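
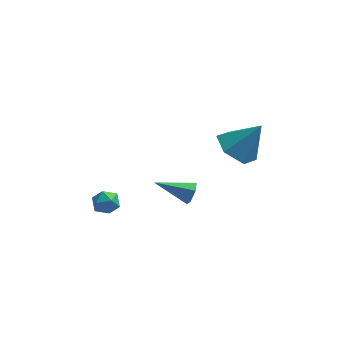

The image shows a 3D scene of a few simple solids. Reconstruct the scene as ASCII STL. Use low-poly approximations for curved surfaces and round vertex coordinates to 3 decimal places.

solid 
facet normal -0.553 0.652 0.519
outer loop
vertex -2.672 -1.756 -3.631
vertex -2.213 -1.769 -3.125
vertex -2.151 -1.314 -3.631
endloop
endfacet
facet normal -0.636 0.750 -0.183
outer loop
vertex -2.672 -1.756 -3.631
vertex -2.151 -1.314 -3.631
vertex -2.342 -1.618 -4.213
endloop
endfacet
facet normal -0.875 0.138 -0.464
outer loop
vertex -2.672 -1.756 -3.631
vertex -2.342 -1.618 -4.213
vertex -2.521 -2.261 -4.066
endloop
endfacet
facet normal -0.940 -0.336 0.064
outer loop
vertex -2.672 -1.756 -3.631
vertex -2.521 -2.261 -4.066
vertex -2.442 -2.354 -3.393
endloop
endfacet
facet normal -0.741 -0.018 0.672
outer loop
vertex -2.672 -1.756 -3.631
vertex -2.442 -2.354 -3.393
vertex -2.213 -1.769 -3.125
endloop
endfacet
facet normal 0.006 0.886 -0.465
outer loop
vertex -2.342 -1.618 -4.213
vertex -2.151 -1.314 -3.631
vertex -1.678 -1.546 -4.067
endloop
endfacet
facet normal 0.140 0.728 0.671
outer loop
vertex -2.151 -1.314 -3.631
vertex -2.213 -1.769 -3.125
vertex -1.599 -1.639 -3.394
endloop
endfacet
facet normal -0.163 -0.357 0.920
outer loop
vertex -2.213 -1.769 -3.125
vertex -2.442 -2.354 -3.393
vertex -1.778 -2.282 -3.247
endloop
endfacet
facet normal -0.486 -0.872 -0.063
outer loop
vertex -2.442 -2.354 -3.393
vertex -2.521 -2.261 -4.066
vertex -1.969 -2.586 -3.829
endloop
endfacet
facet normal -0.381 -0.104 -0.919
outer loop
vertex -2.521 -2.261 -4.066
vertex -2.342 -1.618 -4.213
vertex -1.907 -2.131 -4.335
endloop
endfacet
facet normal 0.940 0.336 -0.064
outer loop
vertex -1.448 -2.144 -3.829
vertex -1.678 -1.546 -4.067
vertex -1.599 -1.639 -3.394
endloop
endfacet
facet normal 0.875 -0.138 0.464
outer loop
vertex -1.448 -2.144 -3.829
vertex -1.599 -1.639 -3.394
vertex -1.778 -2.282 -3.247
endloop
endfacet
facet normal 0.636 -0.750 0.183
outer loop
vertex -1.448 -2.144 -3.829
vertex -1.778 -2.282 -3.247
vertex -1.969 -2.586 -3.829
endloop
endfacet
facet normal 0.553 -0.652 -0.519
outer loop
vertex -1.448 -2.144 -3.829
vertex -1.969 -2.586 -3.829
vertex -1.907 -2.131 -4.335
endloop
endfacet
facet normal 0.741 0.018 -0.672
outer loop
vertex -1.448 -2.144 -3.829
vertex -1.907 -2.131 -4.335
vertex -1.678 -1.546 -4.067
endloop
endfacet
facet normal 0.486 0.872 0.063
outer loop
vertex -1.599 -1.639 -3.394
vertex -1.678 -1.546 -4.067
vertex -2.151 -1.314 -3.631
endloop
endfacet
facet normal 0.381 0.104 0.919
outer loop
vertex -1.778 -2.282 -3.247
vertex -1.599 -1.639 -3.394
vertex -2.213 -1.769 -3.125
endloop
endfacet
facet normal -0.006 -0.886 0.465
outer loop
vertex -1.969 -2.586 -3.829
vertex -1.778 -2.282 -3.247
vertex -2.442 -2.354 -3.393
endloop
endfacet
facet normal -0.140 -0.728 -0.671
outer loop
vertex -1.907 -2.131 -4.335
vertex -1.969 -2.586 -3.829
vertex -2.521 -2.261 -4.066
endloop
endfacet
facet normal 0.163 0.357 -0.920
outer loop
vertex -1.678 -1.546 -4.067
vertex -1.907 -2.131 -4.335
vertex -2.342 -1.618 -4.213
endloop
endfacet
facet normal 0.935 -0.052 -0.352
outer loop
vertex 1.79 -2.042 -2.601
vertex 1.624 -1.765 -3.083
vertex 1.813 -1.463 -2.625
endloop
endfacet
facet normal 0.078 0.038 0.996
outer loop
vertex 1.79 -2.042 -2.601
vertex 1.813 -1.463 -2.625
vertex 0.016 -1.675 -2.477
endloop
endfacet
facet normal 0.935 -0.052 -0.352
outer loop
vertex 1.813 -1.463 -2.625
vertex 1.624 -1.765 -3.083
vertex 1.647 -1.186 -3.107
endloop
endfacet
facet normal -0.059 0.857 0.513
outer loop
vertex 1.813 -1.463 -2.625
vertex 1.647 -1.186 -3.107
vertex 0.016 -1.675 -2.477
endloop
endfacet
facet normal 0.935 -0.052 -0.352
outer loop
vertex 1.647 -1.186 -3.107
vertex 1.624 -1.765 -3.083
vertex 1.458 -1.489 -3.565
endloop
endfacet
facet normal -0.399 0.832 -0.386
outer loop
vertex 1.647 -1.186 -3.107
vertex 1.458 -1.489 -3.565
vertex 0.016 -1.675 -2.477
endloop
endfacet
facet normal 0.934 -0.054 -0.353
outer loop
vertex 1.458 -1.489 -3.565
vertex 1.624 -1.765 -3.083
vertex 1.434 -2.068 -3.54
endloop
endfacet
facet normal -0.601 -0.010 -0.799
outer loop
vertex 1.458 -1.489 -3.565
vertex 1.434 -2.068 -3.54
vertex 0.016 -1.675 -2.477
endloop
endfacet
facet normal 0.934 -0.054 -0.353
outer loop
vertex 1.434 -2.068 -3.54
vertex 1.624 -1.765 -3.083
vertex 1.6 -2.344 -3.058
endloop
endfacet
facet normal -0.465 -0.828 -0.314
outer loop
vertex 1.434 -2.068 -3.54
vertex 1.6 -2.344 -3.058
vertex 0.016 -1.675 -2.477
endloop
endfacet
facet normal 0.934 -0.054 -0.353
outer loop
vertex 1.6 -2.344 -3.058
vertex 1.624 -1.765 -3.083
vertex 1.79 -2.042 -2.601
endloop
endfacet
facet normal -0.125 -0.803 0.583
outer loop
vertex 1.6 -2.344 -3.058
vertex 1.79 -2.042 -2.601
vertex 0.016 -1.675 -2.477
endloop
endfacet
facet normal -0.581 -0.097 -0.808
outer loop
vertex 3.989 0.074 -1.228
vertex 3.473 -0.737 -0.759
vertex 3.124 0.266 -0.629
endloop
endfacet
facet normal 0.348 0.913 0.210
outer loop
vertex 3.989 0.074 -1.228
vertex 3.124 0.266 -0.629
vertex 4.507 -0.563 0.679
endloop
endfacet
facet normal -0.581 -0.097 -0.808
outer loop
vertex 3.124 0.266 -0.629
vertex 3.473 -0.737 -0.759
vertex 2.607 -0.545 -0.16
endloop
endfacet
facet normal -0.313 0.617 0.722
outer loop
vertex 3.124 0.266 -0.629
vertex 2.607 -0.545 -0.16
vertex 4.507 -0.563 0.679
endloop
endfacet
facet normal -0.581 -0.098 -0.808
outer loop
vertex 2.607 -0.545 -0.16
vertex 3.473 -0.737 -0.759
vertex 2.957 -1.548 -0.29
endloop
endfacet
facet normal -0.393 -0.252 0.884
outer loop
vertex 2.607 -0.545 -0.16
vertex 2.957 -1.548 -0.29
vertex 4.507 -0.563 0.679
endloop
endfacet
facet normal -0.581 -0.097 -0.808
outer loop
vertex 2.957 -1.548 -0.29
vertex 3.473 -0.737 -0.759
vertex 3.822 -1.74 -0.889
endloop
endfacet
facet normal 0.188 -0.823 0.536
outer loop
vertex 2.957 -1.548 -0.29
vertex 3.822 -1.74 -0.889
vertex 4.507 -0.563 0.679
endloop
endfacet
facet normal -0.581 -0.097 -0.808
outer loop
vertex 3.822 -1.74 -0.889
vertex 3.473 -0.737 -0.759
vertex 4.339 -0.929 -1.358
endloop
endfacet
facet normal 0.849 -0.527 0.025
outer loop
vertex 3.822 -1.74 -0.889
vertex 4.339 -0.929 -1.358
vertex 4.507 -0.563 0.679
endloop
endfacet
facet normal -0.581 -0.098 -0.808
outer loop
vertex 4.339 -0.929 -1.358
vertex 3.473 -0.737 -0.759
vertex 3.989 0.074 -1.228
endloop
endfacet
facet normal 0.929 0.342 -0.138
outer loop
vertex 4.339 -0.929 -1.358
vertex 3.989 0.074 -1.228
vertex 4.507 -0.563 0.679
endloop
endfacet

endsolid


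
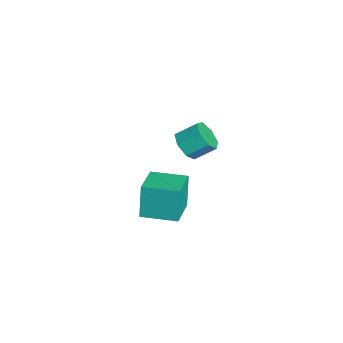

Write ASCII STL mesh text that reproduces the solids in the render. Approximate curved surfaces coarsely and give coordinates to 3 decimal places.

solid 
facet normal -0.908 0.344 -0.239
outer loop
vertex -2.899 -0.493 -0.638
vertex -2.291 1.127 -0.617
vertex -2.501 -0.621 -2.337
endloop
endfacet
facet normal -0.352 -0.936 -0.012
outer loop
vertex -0.849 -1.247 -1.903
vertex -2.899 -0.493 -0.638
vertex -2.501 -0.621 -2.337
endloop
endfacet
facet normal -0.908 0.344 -0.239
outer loop
vertex -2.501 -0.621 -2.337
vertex -2.291 1.127 -0.617
vertex -1.893 0.999 -2.317
endloop
endfacet
facet normal 0.227 -0.073 -0.971
outer loop
vertex -1.893 0.999 -2.317
vertex -0.849 -1.247 -1.903
vertex -2.501 -0.621 -2.337
endloop
endfacet
facet normal -0.228 0.073 0.971
outer loop
vertex -2.899 -0.493 -0.638
vertex -0.639 0.501 -0.183
vertex -2.291 1.127 -0.617
endloop
endfacet
facet normal -0.352 -0.936 -0.012
outer loop
vertex -1.247 -1.119 -0.203
vertex -2.899 -0.493 -0.638
vertex -0.849 -1.247 -1.903
endloop
endfacet
facet normal -0.228 0.074 0.971
outer loop
vertex -1.247 -1.119 -0.203
vertex -0.639 0.501 -0.183
vertex -2.899 -0.493 -0.638
endloop
endfacet
facet normal 0.352 0.936 0.012
outer loop
vertex -2.291 1.127 -0.617
vertex -0.639 0.501 -0.183
vertex -1.893 0.999 -2.317
endloop
endfacet
facet normal 0.228 -0.073 -0.971
outer loop
vertex -0.241 0.373 -1.882
vertex -0.849 -1.247 -1.903
vertex -1.893 0.999 -2.317
endloop
endfacet
facet normal 0.352 0.936 0.012
outer loop
vertex -1.893 0.999 -2.317
vertex -0.639 0.501 -0.183
vertex -0.241 0.373 -1.882
endloop
endfacet
facet normal 0.908 -0.344 0.239
outer loop
vertex -0.241 0.373 -1.882
vertex -1.247 -1.119 -0.203
vertex -0.849 -1.247 -1.903
endloop
endfacet
facet normal 0.908 -0.344 0.239
outer loop
vertex -0.639 0.501 -0.183
vertex -1.247 -1.119 -0.203
vertex -0.241 0.373 -1.882
endloop
endfacet
facet normal -0.081 -0.808 -0.583
outer loop
vertex 0.672 0.921 3.099
vertex 0.153 0.615 3.595
vertex 0.024 1.074 2.977
endloop
endfacet
facet normal 0.278 0.544 -0.792
outer loop
vertex 0.672 0.921 3.099
vertex 0.024 1.074 2.977
vertex 0.765 1.851 3.77
endloop
endfacet
facet normal 0.277 0.544 -0.792
outer loop
vertex 0.765 1.851 3.77
vertex 0.024 1.074 2.977
vertex 0.117 2.003 3.648
endloop
endfacet
facet normal 0.080 0.808 0.583
outer loop
vertex 0.765 1.851 3.77
vertex 0.117 2.003 3.648
vertex 0.247 1.545 4.265
endloop
endfacet
facet normal -0.081 -0.808 -0.583
outer loop
vertex 0.024 1.074 2.977
vertex 0.153 0.615 3.595
vertex -0.527 0.881 3.321
endloop
endfacet
facet normal -0.576 0.516 -0.634
outer loop
vertex 0.024 1.074 2.977
vertex -0.527 0.881 3.321
vertex 0.117 2.003 3.648
endloop
endfacet
facet normal -0.576 0.515 -0.635
outer loop
vertex 0.117 2.003 3.648
vertex -0.527 0.881 3.321
vertex -0.433 1.811 3.991
endloop
endfacet
facet normal 0.081 0.808 0.583
outer loop
vertex 0.117 2.003 3.648
vertex -0.433 1.811 3.991
vertex 0.247 1.545 4.265
endloop
endfacet
facet normal -0.081 -0.808 -0.584
outer loop
vertex -0.527 0.881 3.321
vertex 0.153 0.615 3.595
vertex -0.565 0.488 3.87
endloop
endfacet
facet normal -0.995 0.099 0.002
outer loop
vertex -0.527 0.881 3.321
vertex -0.565 0.488 3.87
vertex -0.433 1.811 3.991
endloop
endfacet
facet normal -0.995 0.099 0.000
outer loop
vertex -0.433 1.811 3.991
vertex -0.565 0.488 3.87
vertex -0.472 1.418 4.541
endloop
endfacet
facet normal 0.081 0.808 0.583
outer loop
vertex -0.433 1.811 3.991
vertex -0.472 1.418 4.541
vertex 0.247 1.545 4.265
endloop
endfacet
facet normal -0.081 -0.808 -0.584
outer loop
vertex -0.565 0.488 3.87
vertex 0.153 0.615 3.595
vertex -0.063 0.191 4.212
endloop
endfacet
facet normal -0.665 -0.392 0.636
outer loop
vertex -0.565 0.488 3.87
vertex -0.063 0.191 4.212
vertex -0.472 1.418 4.541
endloop
endfacet
facet normal -0.665 -0.392 0.636
outer loop
vertex -0.472 1.418 4.541
vertex -0.063 0.191 4.212
vertex 0.031 1.12 4.883
endloop
endfacet
facet normal 0.081 0.808 0.584
outer loop
vertex -0.472 1.418 4.541
vertex 0.031 1.12 4.883
vertex 0.247 1.545 4.265
endloop
endfacet
facet normal -0.081 -0.808 -0.584
outer loop
vertex -0.063 0.191 4.212
vertex 0.153 0.615 3.595
vertex 0.603 0.213 4.089
endloop
endfacet
facet normal 0.166 -0.588 0.791
outer loop
vertex -0.063 0.191 4.212
vertex 0.603 0.213 4.089
vertex 0.031 1.12 4.883
endloop
endfacet
facet normal 0.167 -0.588 0.792
outer loop
vertex 0.031 1.12 4.883
vertex 0.603 0.213 4.089
vertex 0.696 1.143 4.76
endloop
endfacet
facet normal 0.080 0.808 0.584
outer loop
vertex 0.031 1.12 4.883
vertex 0.696 1.143 4.76
vertex 0.247 1.545 4.265
endloop
endfacet
facet normal -0.081 -0.808 -0.584
outer loop
vertex 0.603 0.213 4.089
vertex 0.153 0.615 3.595
vertex 0.93 0.538 3.594
endloop
endfacet
facet normal 0.872 -0.341 0.352
outer loop
vertex 0.603 0.213 4.089
vertex 0.93 0.538 3.594
vertex 0.696 1.143 4.76
endloop
endfacet
facet normal 0.872 -0.341 0.352
outer loop
vertex 0.696 1.143 4.76
vertex 0.93 0.538 3.594
vertex 1.023 1.467 4.264
endloop
endfacet
facet normal 0.082 0.809 0.582
outer loop
vertex 0.696 1.143 4.76
vertex 1.023 1.467 4.264
vertex 0.247 1.545 4.265
endloop
endfacet
facet normal -0.081 -0.808 -0.583
outer loop
vertex 0.93 0.538 3.594
vertex 0.153 0.615 3.595
vertex 0.672 0.921 3.099
endloop
endfacet
facet normal 0.921 0.163 -0.354
outer loop
vertex 0.93 0.538 3.594
vertex 0.672 0.921 3.099
vertex 1.023 1.467 4.264
endloop
endfacet
facet normal 0.921 0.163 -0.354
outer loop
vertex 1.023 1.467 4.264
vertex 0.672 0.921 3.099
vertex 0.765 1.851 3.77
endloop
endfacet
facet normal 0.082 0.807 0.585
outer loop
vertex 1.023 1.467 4.264
vertex 0.765 1.851 3.77
vertex 0.247 1.545 4.265
endloop
endfacet

endsolid


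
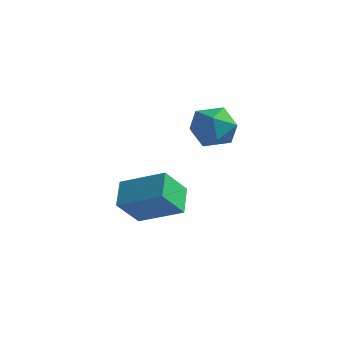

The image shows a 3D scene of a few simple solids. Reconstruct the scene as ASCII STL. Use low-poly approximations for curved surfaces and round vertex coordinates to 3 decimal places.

solid 
facet normal -0.940 0.103 0.324
outer loop
vertex 2.442 -0.178 3.248
vertex 2.15 -1.07 2.686
vertex 2.496 -1.164 3.719
endloop
endfacet
facet normal -0.476 0.358 0.803
outer loop
vertex 2.442 -0.178 3.248
vertex 2.496 -1.164 3.719
vertex 3.301 -0.439 3.873
endloop
endfacet
facet normal -0.090 0.869 0.487
outer loop
vertex 2.442 -0.178 3.248
vertex 3.301 -0.439 3.873
vertex 3.452 0.102 2.935
endloop
endfacet
facet normal -0.316 0.930 -0.188
outer loop
vertex 2.442 -0.178 3.248
vertex 3.452 0.102 2.935
vertex 2.741 -0.288 2.202
endloop
endfacet
facet normal -0.841 0.457 -0.289
outer loop
vertex 2.442 -0.178 3.248
vertex 2.741 -0.288 2.202
vertex 2.15 -1.07 2.686
endloop
endfacet
facet normal -0.034 -0.171 0.985
outer loop
vertex 3.301 -0.439 3.873
vertex 2.496 -1.164 3.719
vertex 3.539 -1.492 3.698
endloop
endfacet
facet normal -0.785 -0.583 0.210
outer loop
vertex 2.496 -1.164 3.719
vertex 2.15 -1.07 2.686
vertex 2.828 -1.882 2.965
endloop
endfacet
facet normal -0.625 -0.011 -0.781
outer loop
vertex 2.15 -1.07 2.686
vertex 2.741 -0.288 2.202
vertex 2.979 -1.341 2.027
endloop
endfacet
facet normal 0.224 0.753 -0.618
outer loop
vertex 2.741 -0.288 2.202
vertex 3.452 0.102 2.935
vertex 3.784 -0.616 2.181
endloop
endfacet
facet normal 0.590 0.655 0.473
outer loop
vertex 3.452 0.102 2.935
vertex 3.301 -0.439 3.873
vertex 4.13 -0.71 3.214
endloop
endfacet
facet normal 0.316 -0.930 0.188
outer loop
vertex 3.838 -1.602 2.652
vertex 3.539 -1.492 3.698
vertex 2.828 -1.882 2.965
endloop
endfacet
facet normal 0.090 -0.869 -0.487
outer loop
vertex 3.838 -1.602 2.652
vertex 2.828 -1.882 2.965
vertex 2.979 -1.341 2.027
endloop
endfacet
facet normal 0.476 -0.358 -0.803
outer loop
vertex 3.838 -1.602 2.652
vertex 2.979 -1.341 2.027
vertex 3.784 -0.616 2.181
endloop
endfacet
facet normal 0.940 -0.103 -0.324
outer loop
vertex 3.838 -1.602 2.652
vertex 3.784 -0.616 2.181
vertex 4.13 -0.71 3.214
endloop
endfacet
facet normal 0.841 -0.457 0.289
outer loop
vertex 3.838 -1.602 2.652
vertex 4.13 -0.71 3.214
vertex 3.539 -1.492 3.698
endloop
endfacet
facet normal -0.224 -0.753 0.618
outer loop
vertex 2.828 -1.882 2.965
vertex 3.539 -1.492 3.698
vertex 2.496 -1.164 3.719
endloop
endfacet
facet normal -0.590 -0.655 -0.473
outer loop
vertex 2.979 -1.341 2.027
vertex 2.828 -1.882 2.965
vertex 2.15 -1.07 2.686
endloop
endfacet
facet normal 0.034 0.171 -0.985
outer loop
vertex 3.784 -0.616 2.181
vertex 2.979 -1.341 2.027
vertex 2.741 -0.288 2.202
endloop
endfacet
facet normal 0.785 0.583 -0.210
outer loop
vertex 4.13 -0.71 3.214
vertex 3.784 -0.616 2.181
vertex 3.452 0.102 2.935
endloop
endfacet
facet normal 0.625 0.011 0.781
outer loop
vertex 3.539 -1.492 3.698
vertex 4.13 -0.71 3.214
vertex 3.301 -0.439 3.873
endloop
endfacet
facet normal -0.888 -0.241 -0.392
outer loop
vertex -0.02 -2.932 -1.406
vertex -0.626 -1.942 -0.641
vertex 0.222 -1.844 -2.622
endloop
endfacet
facet normal 0.436 -0.712 -0.550
outer loop
vertex 2.086 -1.338 -1.799
vertex -0.02 -2.932 -1.406
vertex 0.222 -1.844 -2.622
endloop
endfacet
facet normal -0.888 -0.241 -0.392
outer loop
vertex 0.222 -1.844 -2.622
vertex -0.626 -1.942 -0.641
vertex -0.384 -0.854 -1.858
endloop
endfacet
facet normal 0.147 0.659 -0.738
outer loop
vertex -0.384 -0.854 -1.858
vertex 2.086 -1.338 -1.799
vertex 0.222 -1.844 -2.622
endloop
endfacet
facet normal -0.147 -0.659 0.737
outer loop
vertex -0.02 -2.932 -1.406
vertex 1.238 -1.436 0.182
vertex -0.626 -1.942 -0.641
endloop
endfacet
facet normal 0.436 -0.712 -0.550
outer loop
vertex 1.844 -2.426 -0.582
vertex -0.02 -2.932 -1.406
vertex 2.086 -1.338 -1.799
endloop
endfacet
facet normal -0.147 -0.659 0.737
outer loop
vertex 1.844 -2.426 -0.582
vertex 1.238 -1.436 0.182
vertex -0.02 -2.932 -1.406
endloop
endfacet
facet normal -0.436 0.712 0.550
outer loop
vertex -0.626 -1.942 -0.641
vertex 1.238 -1.436 0.182
vertex -0.384 -0.854 -1.858
endloop
endfacet
facet normal 0.147 0.660 -0.737
outer loop
vertex 1.48 -0.348 -1.034
vertex 2.086 -1.338 -1.799
vertex -0.384 -0.854 -1.858
endloop
endfacet
facet normal -0.436 0.712 0.550
outer loop
vertex -0.384 -0.854 -1.858
vertex 1.238 -1.436 0.182
vertex 1.48 -0.348 -1.034
endloop
endfacet
facet normal 0.888 0.241 0.392
outer loop
vertex 1.48 -0.348 -1.034
vertex 1.844 -2.426 -0.582
vertex 2.086 -1.338 -1.799
endloop
endfacet
facet normal 0.888 0.241 0.392
outer loop
vertex 1.238 -1.436 0.182
vertex 1.844 -2.426 -0.582
vertex 1.48 -0.348 -1.034
endloop
endfacet

endsolid


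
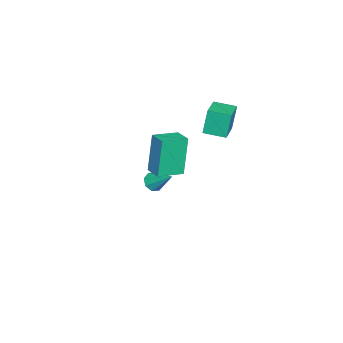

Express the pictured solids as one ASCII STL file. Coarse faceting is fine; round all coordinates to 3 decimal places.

solid 
facet normal -0.659 -0.736 -0.153
outer loop
vertex 1.416 -0.953 3.141
vertex 0.548 -0.128 2.909
vertex 1.884 -0.985 1.279
endloop
endfacet
facet normal 0.711 -0.677 0.190
outer loop
vertex 2.452 -0.352 1.411
vertex 1.416 -0.953 3.141
vertex 1.884 -0.985 1.279
endloop
endfacet
facet normal -0.660 -0.736 -0.154
outer loop
vertex 1.884 -0.985 1.279
vertex 0.548 -0.128 2.909
vertex 1.017 -0.159 1.047
endloop
endfacet
facet normal 0.244 -0.017 -0.970
outer loop
vertex 1.017 -0.159 1.047
vertex 2.452 -0.352 1.411
vertex 1.884 -0.985 1.279
endloop
endfacet
facet normal -0.244 0.016 0.970
outer loop
vertex 1.416 -0.953 3.141
vertex 1.116 0.505 3.041
vertex 0.548 -0.128 2.909
endloop
endfacet
facet normal 0.711 -0.677 0.190
outer loop
vertex 1.983 -0.321 3.273
vertex 1.416 -0.953 3.141
vertex 2.452 -0.352 1.411
endloop
endfacet
facet normal -0.244 0.016 0.970
outer loop
vertex 1.983 -0.321 3.273
vertex 1.116 0.505 3.041
vertex 1.416 -0.953 3.141
endloop
endfacet
facet normal -0.711 0.677 -0.190
outer loop
vertex 0.548 -0.128 2.909
vertex 1.116 0.505 3.041
vertex 1.017 -0.159 1.047
endloop
endfacet
facet normal 0.244 -0.016 -0.970
outer loop
vertex 1.584 0.473 1.179
vertex 2.452 -0.352 1.411
vertex 1.017 -0.159 1.047
endloop
endfacet
facet normal -0.711 0.677 -0.190
outer loop
vertex 1.017 -0.159 1.047
vertex 1.116 0.505 3.041
vertex 1.584 0.473 1.179
endloop
endfacet
facet normal 0.659 0.736 0.154
outer loop
vertex 1.584 0.473 1.179
vertex 1.983 -0.321 3.273
vertex 2.452 -0.352 1.411
endloop
endfacet
facet normal 0.660 0.736 0.153
outer loop
vertex 1.116 0.505 3.041
vertex 1.983 -0.321 3.273
vertex 1.584 0.473 1.179
endloop
endfacet
facet normal -0.302 -0.712 -0.634
outer loop
vertex -2.629 -2.82 -2.916
vertex -2.874 -2.446 -3.219
vertex -2.381 -2.665 -3.208
endloop
endfacet
facet normal 0.799 -0.323 0.507
outer loop
vertex -2.629 -2.82 -2.916
vertex -2.381 -2.665 -3.208
vertex -2.446 -1.434 -2.321
endloop
endfacet
facet normal -0.303 -0.714 -0.632
outer loop
vertex -2.381 -2.665 -3.208
vertex -2.874 -2.446 -3.219
vertex -2.422 -2.383 -3.507
endloop
endfacet
facet normal 0.995 0.090 -0.052
outer loop
vertex -2.381 -2.665 -3.208
vertex -2.422 -2.383 -3.507
vertex -2.446 -1.434 -2.321
endloop
endfacet
facet normal -0.303 -0.714 -0.632
outer loop
vertex -2.422 -2.383 -3.507
vertex -2.874 -2.446 -3.219
vertex -2.728 -2.138 -3.637
endloop
endfacet
facet normal 0.666 0.589 -0.458
outer loop
vertex -2.422 -2.383 -3.507
vertex -2.728 -2.138 -3.637
vertex -2.446 -1.434 -2.321
endloop
endfacet
facet normal -0.302 -0.714 -0.632
outer loop
vertex -2.728 -2.138 -3.637
vertex -2.874 -2.446 -3.219
vertex -3.12 -2.073 -3.523
endloop
endfacet
facet normal 0.008 0.881 -0.473
outer loop
vertex -2.728 -2.138 -3.637
vertex -3.12 -2.073 -3.523
vertex -2.446 -1.434 -2.321
endloop
endfacet
facet normal -0.301 -0.714 -0.632
outer loop
vertex -3.12 -2.073 -3.523
vertex -2.874 -2.446 -3.219
vertex -3.368 -2.228 -3.23
endloop
endfacet
facet normal -0.600 0.796 -0.087
outer loop
vertex -3.12 -2.073 -3.523
vertex -3.368 -2.228 -3.23
vertex -2.446 -1.434 -2.321
endloop
endfacet
facet normal -0.301 -0.714 -0.632
outer loop
vertex -3.368 -2.228 -3.23
vertex -2.874 -2.446 -3.219
vertex -3.327 -2.51 -2.931
endloop
endfacet
facet normal -0.794 0.384 0.471
outer loop
vertex -3.368 -2.228 -3.23
vertex -3.327 -2.51 -2.931
vertex -2.446 -1.434 -2.321
endloop
endfacet
facet normal -0.302 -0.713 -0.633
outer loop
vertex -3.327 -2.51 -2.931
vertex -2.874 -2.446 -3.219
vertex -3.021 -2.755 -2.801
endloop
endfacet
facet normal -0.466 -0.116 0.877
outer loop
vertex -3.327 -2.51 -2.931
vertex -3.021 -2.755 -2.801
vertex -2.446 -1.434 -2.321
endloop
endfacet
facet normal -0.304 -0.712 -0.633
outer loop
vertex -3.021 -2.755 -2.801
vertex -2.874 -2.446 -3.219
vertex -2.629 -2.82 -2.916
endloop
endfacet
facet normal 0.194 -0.408 0.892
outer loop
vertex -3.021 -2.755 -2.801
vertex -2.629 -2.82 -2.916
vertex -2.446 -1.434 -2.321
endloop
endfacet
facet normal -0.976 -0.106 -0.191
outer loop
vertex -2.107 0.551 3.263
vertex -2.193 1.57 3.139
vertex -1.847 0.42 2.006
endloop
endfacet
facet normal 0.084 -0.989 0.120
outer loop
vertex -0.647 0.55 2.241
vertex -2.107 0.551 3.263
vertex -1.847 0.42 2.006
endloop
endfacet
facet normal -0.976 -0.106 -0.191
outer loop
vertex -1.847 0.42 2.006
vertex -2.193 1.57 3.139
vertex -1.933 1.439 1.882
endloop
endfacet
facet normal 0.202 -0.102 -0.974
outer loop
vertex -1.933 1.439 1.882
vertex -0.647 0.55 2.241
vertex -1.847 0.42 2.006
endloop
endfacet
facet normal -0.202 0.102 0.974
outer loop
vertex -2.107 0.551 3.263
vertex -0.993 1.7 3.374
vertex -2.193 1.57 3.139
endloop
endfacet
facet normal 0.084 -0.989 0.120
outer loop
vertex -0.907 0.681 3.498
vertex -2.107 0.551 3.263
vertex -0.647 0.55 2.241
endloop
endfacet
facet normal -0.202 0.102 0.974
outer loop
vertex -0.907 0.681 3.498
vertex -0.993 1.7 3.374
vertex -2.107 0.551 3.263
endloop
endfacet
facet normal -0.084 0.989 -0.120
outer loop
vertex -2.193 1.57 3.139
vertex -0.993 1.7 3.374
vertex -1.933 1.439 1.882
endloop
endfacet
facet normal 0.202 -0.102 -0.974
outer loop
vertex -0.733 1.569 2.117
vertex -0.647 0.55 2.241
vertex -1.933 1.439 1.882
endloop
endfacet
facet normal -0.084 0.989 -0.120
outer loop
vertex -1.933 1.439 1.882
vertex -0.993 1.7 3.374
vertex -0.733 1.569 2.117
endloop
endfacet
facet normal 0.976 0.106 0.191
outer loop
vertex -0.733 1.569 2.117
vertex -0.907 0.681 3.498
vertex -0.647 0.55 2.241
endloop
endfacet
facet normal 0.976 0.106 0.191
outer loop
vertex -0.993 1.7 3.374
vertex -0.907 0.681 3.498
vertex -0.733 1.569 2.117
endloop
endfacet

endsolid


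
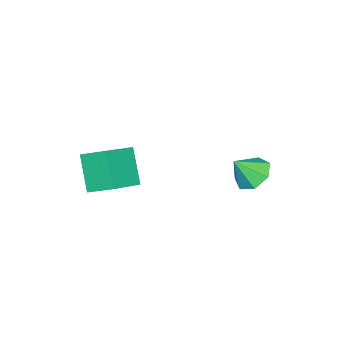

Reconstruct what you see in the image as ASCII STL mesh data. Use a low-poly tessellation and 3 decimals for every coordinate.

solid 
facet normal -0.525 -0.393 0.755
outer loop
vertex 1.459 0.025 -1.824
vertex 0.055 0.39 -2.611
vertex 1.481 -0.966 -2.324
endloop
endfacet
facet normal 0.851 -0.222 0.476
outer loop
vertex 2.305 -0.35 -3.509
vertex 1.459 0.025 -1.824
vertex 1.481 -0.966 -2.324
endloop
endfacet
facet normal -0.525 -0.392 0.756
outer loop
vertex 1.481 -0.966 -2.324
vertex 0.055 0.39 -2.611
vertex 0.077 -0.601 -3.11
endloop
endfacet
facet normal 0.020 -0.893 -0.450
outer loop
vertex 0.077 -0.601 -3.11
vertex 2.305 -0.35 -3.509
vertex 1.481 -0.966 -2.324
endloop
endfacet
facet normal -0.020 0.893 0.450
outer loop
vertex 1.459 0.025 -1.824
vertex 0.879 1.006 -3.796
vertex 0.055 0.39 -2.611
endloop
endfacet
facet normal 0.851 -0.221 0.476
outer loop
vertex 2.283 0.641 -3.01
vertex 1.459 0.025 -1.824
vertex 2.305 -0.35 -3.509
endloop
endfacet
facet normal -0.020 0.893 0.450
outer loop
vertex 2.283 0.641 -3.01
vertex 0.879 1.006 -3.796
vertex 1.459 0.025 -1.824
endloop
endfacet
facet normal -0.851 0.221 -0.477
outer loop
vertex 0.055 0.39 -2.611
vertex 0.879 1.006 -3.796
vertex 0.077 -0.601 -3.11
endloop
endfacet
facet normal 0.020 -0.893 -0.450
outer loop
vertex 0.901 0.015 -4.296
vertex 2.305 -0.35 -3.509
vertex 0.077 -0.601 -3.11
endloop
endfacet
facet normal -0.851 0.221 -0.476
outer loop
vertex 0.077 -0.601 -3.11
vertex 0.879 1.006 -3.796
vertex 0.901 0.015 -4.296
endloop
endfacet
facet normal 0.525 0.392 -0.755
outer loop
vertex 0.901 0.015 -4.296
vertex 2.283 0.641 -3.01
vertex 2.305 -0.35 -3.509
endloop
endfacet
facet normal 0.525 0.393 -0.755
outer loop
vertex 0.879 1.006 -3.796
vertex 2.283 0.641 -3.01
vertex 0.901 0.015 -4.296
endloop
endfacet
facet normal -0.394 0.496 -0.774
outer loop
vertex -1.214 3.908 -4.817
vertex -1.795 4.173 -4.351
vertex -1.092 4.503 -4.498
endloop
endfacet
facet normal 0.974 -0.224 0.045
outer loop
vertex -1.214 3.908 -4.817
vertex -1.092 4.503 -4.498
vertex -1.345 3.607 -3.469
endloop
endfacet
facet normal -0.395 0.496 -0.773
outer loop
vertex -1.092 4.503 -4.498
vertex -1.795 4.173 -4.351
vertex -1.5 4.849 -4.068
endloop
endfacet
facet normal 0.803 0.337 0.491
outer loop
vertex -1.092 4.503 -4.498
vertex -1.5 4.849 -4.068
vertex -1.345 3.607 -3.469
endloop
endfacet
facet normal -0.395 0.496 -0.773
outer loop
vertex -1.5 4.849 -4.068
vertex -1.795 4.173 -4.351
vertex -2.129 4.685 -3.852
endloop
endfacet
facet normal 0.185 0.446 0.876
outer loop
vertex -1.5 4.849 -4.068
vertex -2.129 4.685 -3.852
vertex -1.345 3.607 -3.469
endloop
endfacet
facet normal -0.395 0.496 -0.773
outer loop
vertex -2.129 4.685 -3.852
vertex -1.795 4.173 -4.351
vertex -2.507 4.136 -4.011
endloop
endfacet
facet normal -0.414 0.022 0.910
outer loop
vertex -2.129 4.685 -3.852
vertex -2.507 4.136 -4.011
vertex -1.345 3.607 -3.469
endloop
endfacet
facet normal -0.395 0.496 -0.773
outer loop
vertex -2.507 4.136 -4.011
vertex -1.795 4.173 -4.351
vertex -2.348 3.614 -4.427
endloop
endfacet
facet normal -0.545 -0.618 0.567
outer loop
vertex -2.507 4.136 -4.011
vertex -2.348 3.614 -4.427
vertex -1.345 3.607 -3.469
endloop
endfacet
facet normal -0.395 0.496 -0.774
outer loop
vertex -2.348 3.614 -4.427
vertex -1.795 4.173 -4.351
vertex -1.773 3.513 -4.785
endloop
endfacet
facet normal -0.108 -0.989 0.106
outer loop
vertex -2.348 3.614 -4.427
vertex -1.773 3.513 -4.785
vertex -1.345 3.607 -3.469
endloop
endfacet
facet normal -0.395 0.496 -0.774
outer loop
vertex -1.773 3.513 -4.785
vertex -1.795 4.173 -4.351
vertex -1.214 3.908 -4.817
endloop
endfacet
facet normal 0.568 -0.814 -0.126
outer loop
vertex -1.773 3.513 -4.785
vertex -1.214 3.908 -4.817
vertex -1.345 3.607 -3.469
endloop
endfacet

endsolid


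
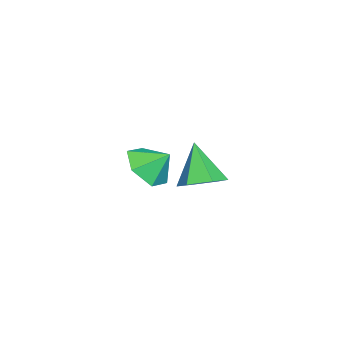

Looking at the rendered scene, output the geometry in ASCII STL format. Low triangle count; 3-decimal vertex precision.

solid 
facet normal -0.009 -0.739 -0.674
outer loop
vertex -1.798 -4.129 -1.609
vertex -2.705 -3.839 -1.914
vertex -1.887 -3.457 -2.344
endloop
endfacet
facet normal 0.783 0.503 0.365
outer loop
vertex -1.798 -4.129 -1.609
vertex -1.887 -3.457 -2.344
vertex -2.695 -3.041 -1.186
endloop
endfacet
facet normal -0.010 -0.738 -0.675
outer loop
vertex -1.887 -3.457 -2.344
vertex -2.705 -3.839 -1.914
vertex -2.794 -3.166 -2.649
endloop
endfacet
facet normal 0.335 0.937 -0.103
outer loop
vertex -1.887 -3.457 -2.344
vertex -2.794 -3.166 -2.649
vertex -2.695 -3.041 -1.186
endloop
endfacet
facet normal -0.010 -0.738 -0.675
outer loop
vertex -2.794 -3.166 -2.649
vertex -2.705 -3.839 -1.914
vertex -3.612 -3.548 -2.219
endloop
endfacet
facet normal -0.443 0.895 -0.047
outer loop
vertex -2.794 -3.166 -2.649
vertex -3.612 -3.548 -2.219
vertex -2.695 -3.041 -1.186
endloop
endfacet
facet normal -0.010 -0.738 -0.675
outer loop
vertex -3.612 -3.548 -2.219
vertex -2.705 -3.839 -1.914
vertex -3.523 -4.221 -1.484
endloop
endfacet
facet normal -0.771 0.420 0.478
outer loop
vertex -3.612 -3.548 -2.219
vertex -3.523 -4.221 -1.484
vertex -2.695 -3.041 -1.186
endloop
endfacet
facet normal -0.009 -0.739 -0.674
outer loop
vertex -3.523 -4.221 -1.484
vertex -2.705 -3.839 -1.914
vertex -2.616 -4.511 -1.179
endloop
endfacet
facet normal -0.322 -0.013 0.947
outer loop
vertex -3.523 -4.221 -1.484
vertex -2.616 -4.511 -1.179
vertex -2.695 -3.041 -1.186
endloop
endfacet
facet normal -0.009 -0.739 -0.674
outer loop
vertex -2.616 -4.511 -1.179
vertex -2.705 -3.839 -1.914
vertex -1.798 -4.129 -1.609
endloop
endfacet
facet normal 0.455 0.029 0.890
outer loop
vertex -2.616 -4.511 -1.179
vertex -1.798 -4.129 -1.609
vertex -2.695 -3.041 -1.186
endloop
endfacet
facet normal 0.458 0.276 -0.845
outer loop
vertex 1.662 -0.577 0.291
vertex 1.131 -1.026 -0.144
vertex 0.964 -0.241 0.022
endloop
endfacet
facet normal 0.050 0.685 0.727
outer loop
vertex 1.662 -0.577 0.291
vertex 0.964 -0.241 0.022
vertex 0.389 -1.474 1.224
endloop
endfacet
facet normal 0.459 0.276 -0.844
outer loop
vertex 0.964 -0.241 0.022
vertex 1.131 -1.026 -0.144
vertex 0.434 -0.69 -0.413
endloop
endfacet
facet normal -0.742 0.612 0.273
outer loop
vertex 0.964 -0.241 0.022
vertex 0.434 -0.69 -0.413
vertex 0.389 -1.474 1.224
endloop
endfacet
facet normal 0.459 0.276 -0.845
outer loop
vertex 0.434 -0.69 -0.413
vertex 1.131 -1.026 -0.144
vertex 0.601 -1.476 -0.579
endloop
endfacet
facet normal -0.976 -0.183 -0.115
outer loop
vertex 0.434 -0.69 -0.413
vertex 0.601 -1.476 -0.579
vertex 0.389 -1.474 1.224
endloop
endfacet
facet normal 0.459 0.276 -0.845
outer loop
vertex 0.601 -1.476 -0.579
vertex 1.131 -1.026 -0.144
vertex 1.299 -1.812 -0.31
endloop
endfacet
facet normal -0.418 -0.907 -0.048
outer loop
vertex 0.601 -1.476 -0.579
vertex 1.299 -1.812 -0.31
vertex 0.389 -1.474 1.224
endloop
endfacet
facet normal 0.459 0.276 -0.845
outer loop
vertex 1.299 -1.812 -0.31
vertex 1.131 -1.026 -0.144
vertex 1.829 -1.362 0.125
endloop
endfacet
facet normal 0.375 -0.834 0.406
outer loop
vertex 1.299 -1.812 -0.31
vertex 1.829 -1.362 0.125
vertex 0.389 -1.474 1.224
endloop
endfacet
facet normal 0.458 0.276 -0.845
outer loop
vertex 1.829 -1.362 0.125
vertex 1.131 -1.026 -0.144
vertex 1.662 -0.577 0.291
endloop
endfacet
facet normal 0.608 -0.038 0.793
outer loop
vertex 1.829 -1.362 0.125
vertex 1.662 -0.577 0.291
vertex 0.389 -1.474 1.224
endloop
endfacet

endsolid


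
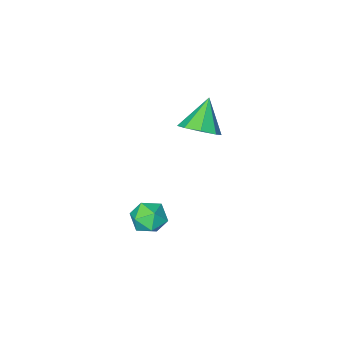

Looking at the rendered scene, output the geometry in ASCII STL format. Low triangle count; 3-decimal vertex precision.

solid 
facet normal -0.577 0.549 0.605
outer loop
vertex 2.77 1.115 -2.894
vertex 2.656 0.486 -2.432
vertex 3.262 0.971 -2.294
endloop
endfacet
facet normal -0.078 0.953 0.293
outer loop
vertex 2.77 1.115 -2.894
vertex 3.262 0.971 -2.294
vertex 3.547 1.208 -2.99
endloop
endfacet
facet normal -0.159 0.896 -0.415
outer loop
vertex 2.77 1.115 -2.894
vertex 3.547 1.208 -2.99
vertex 3.118 0.869 -3.558
endloop
endfacet
facet normal -0.707 0.456 -0.540
outer loop
vertex 2.77 1.115 -2.894
vertex 3.118 0.869 -3.558
vertex 2.567 0.423 -3.213
endloop
endfacet
facet normal -0.966 0.242 0.091
outer loop
vertex 2.77 1.115 -2.894
vertex 2.567 0.423 -3.213
vertex 2.656 0.486 -2.432
endloop
endfacet
facet normal 0.561 0.686 0.463
outer loop
vertex 3.547 1.208 -2.99
vertex 3.262 0.971 -2.294
vertex 3.913 0.637 -2.587
endloop
endfacet
facet normal -0.247 0.033 0.968
outer loop
vertex 3.262 0.971 -2.294
vertex 2.656 0.486 -2.432
vertex 3.362 0.191 -2.242
endloop
endfacet
facet normal -0.875 -0.464 0.137
outer loop
vertex 2.656 0.486 -2.432
vertex 2.567 0.423 -3.213
vertex 2.933 -0.148 -2.81
endloop
endfacet
facet normal -0.457 -0.117 -0.882
outer loop
vertex 2.567 0.423 -3.213
vertex 3.118 0.869 -3.558
vertex 3.218 0.089 -3.506
endloop
endfacet
facet normal 0.431 0.594 -0.680
outer loop
vertex 3.118 0.869 -3.558
vertex 3.547 1.208 -2.99
vertex 3.824 0.574 -3.368
endloop
endfacet
facet normal 0.707 -0.456 0.540
outer loop
vertex 3.71 -0.055 -2.906
vertex 3.913 0.637 -2.587
vertex 3.362 0.191 -2.242
endloop
endfacet
facet normal 0.159 -0.896 0.415
outer loop
vertex 3.71 -0.055 -2.906
vertex 3.362 0.191 -2.242
vertex 2.933 -0.148 -2.81
endloop
endfacet
facet normal 0.078 -0.953 -0.293
outer loop
vertex 3.71 -0.055 -2.906
vertex 2.933 -0.148 -2.81
vertex 3.218 0.089 -3.506
endloop
endfacet
facet normal 0.577 -0.549 -0.605
outer loop
vertex 3.71 -0.055 -2.906
vertex 3.218 0.089 -3.506
vertex 3.824 0.574 -3.368
endloop
endfacet
facet normal 0.966 -0.242 -0.091
outer loop
vertex 3.71 -0.055 -2.906
vertex 3.824 0.574 -3.368
vertex 3.913 0.637 -2.587
endloop
endfacet
facet normal 0.457 0.117 0.882
outer loop
vertex 3.362 0.191 -2.242
vertex 3.913 0.637 -2.587
vertex 3.262 0.971 -2.294
endloop
endfacet
facet normal -0.431 -0.594 0.680
outer loop
vertex 2.933 -0.148 -2.81
vertex 3.362 0.191 -2.242
vertex 2.656 0.486 -2.432
endloop
endfacet
facet normal -0.561 -0.686 -0.463
outer loop
vertex 3.218 0.089 -3.506
vertex 2.933 -0.148 -2.81
vertex 2.567 0.423 -3.213
endloop
endfacet
facet normal 0.247 -0.033 -0.968
outer loop
vertex 3.824 0.574 -3.368
vertex 3.218 0.089 -3.506
vertex 3.118 0.869 -3.558
endloop
endfacet
facet normal 0.875 0.464 -0.137
outer loop
vertex 3.913 0.637 -2.587
vertex 3.824 0.574 -3.368
vertex 3.547 1.208 -2.99
endloop
endfacet
facet normal 0.539 0.380 -0.752
outer loop
vertex -0.973 -4.033 -2.93
vertex -1.653 -3.462 -3.129
vertex -0.922 -3.429 -2.588
endloop
endfacet
facet normal 0.496 -0.459 0.737
outer loop
vertex -0.973 -4.033 -2.93
vertex -0.922 -3.429 -2.588
vertex -2.527 -4.078 -1.911
endloop
endfacet
facet normal 0.539 0.381 -0.751
outer loop
vertex -0.922 -3.429 -2.588
vertex -1.653 -3.462 -3.129
vertex -1.299 -2.844 -2.562
endloop
endfacet
facet normal 0.325 0.168 0.931
outer loop
vertex -0.922 -3.429 -2.588
vertex -1.299 -2.844 -2.562
vertex -2.527 -4.078 -1.911
endloop
endfacet
facet normal 0.538 0.381 -0.752
outer loop
vertex -1.299 -2.844 -2.562
vertex -1.653 -3.462 -3.129
vertex -1.884 -2.621 -2.868
endloop
endfacet
facet normal -0.183 0.595 0.783
outer loop
vertex -1.299 -2.844 -2.562
vertex -1.884 -2.621 -2.868
vertex -2.527 -4.078 -1.911
endloop
endfacet
facet normal 0.539 0.381 -0.751
outer loop
vertex -1.884 -2.621 -2.868
vertex -1.653 -3.462 -3.129
vertex -2.333 -2.891 -3.327
endloop
endfacet
facet normal -0.729 0.570 0.378
outer loop
vertex -1.884 -2.621 -2.868
vertex -2.333 -2.891 -3.327
vertex -2.527 -4.078 -1.911
endloop
endfacet
facet normal 0.539 0.381 -0.751
outer loop
vertex -2.333 -2.891 -3.327
vertex -1.653 -3.462 -3.129
vertex -2.384 -3.495 -3.67
endloop
endfacet
facet normal -0.993 0.109 -0.045
outer loop
vertex -2.333 -2.891 -3.327
vertex -2.384 -3.495 -3.67
vertex -2.527 -4.078 -1.911
endloop
endfacet
facet normal 0.539 0.380 -0.752
outer loop
vertex -2.384 -3.495 -3.67
vertex -1.653 -3.462 -3.129
vertex -2.007 -4.08 -3.695
endloop
endfacet
facet normal -0.821 -0.519 -0.239
outer loop
vertex -2.384 -3.495 -3.67
vertex -2.007 -4.08 -3.695
vertex -2.527 -4.078 -1.911
endloop
endfacet
facet normal 0.539 0.380 -0.752
outer loop
vertex -2.007 -4.08 -3.695
vertex -1.653 -3.462 -3.129
vertex -1.423 -4.303 -3.389
endloop
endfacet
facet normal -0.314 -0.945 -0.090
outer loop
vertex -2.007 -4.08 -3.695
vertex -1.423 -4.303 -3.389
vertex -2.527 -4.078 -1.911
endloop
endfacet
facet normal 0.539 0.380 -0.752
outer loop
vertex -1.423 -4.303 -3.389
vertex -1.653 -3.462 -3.129
vertex -0.973 -4.033 -2.93
endloop
endfacet
facet normal 0.232 -0.921 0.314
outer loop
vertex -1.423 -4.303 -3.389
vertex -0.973 -4.033 -2.93
vertex -2.527 -4.078 -1.911
endloop
endfacet

endsolid


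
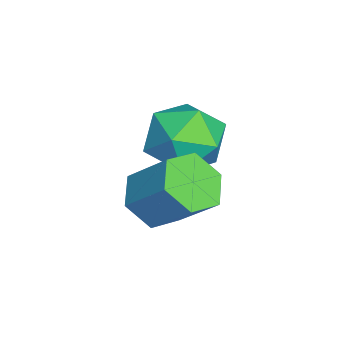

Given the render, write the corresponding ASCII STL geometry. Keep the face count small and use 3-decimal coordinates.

solid 
facet normal -0.356 -0.606 -0.711
outer loop
vertex -1.249 -0.575 -1.137
vertex -1.963 -0.58 -0.775
vertex -1.799 -0.026 -1.329
endloop
endfacet
facet normal 0.633 0.404 -0.660
outer loop
vertex -1.249 -0.575 -1.137
vertex -1.799 -0.026 -1.329
vertex -0.743 0.285 -0.126
endloop
endfacet
facet normal 0.633 0.404 -0.660
outer loop
vertex -0.743 0.285 -0.126
vertex -1.799 -0.026 -1.329
vertex -1.293 0.834 -0.318
endloop
endfacet
facet normal 0.356 0.605 0.712
outer loop
vertex -0.743 0.285 -0.126
vertex -1.293 0.834 -0.318
vertex -1.457 0.28 0.235
endloop
endfacet
facet normal -0.357 -0.606 -0.711
outer loop
vertex -1.799 -0.026 -1.329
vertex -1.963 -0.58 -0.775
vertex -2.512 -0.031 -0.967
endloop
endfacet
facet normal -0.279 0.796 -0.538
outer loop
vertex -1.799 -0.026 -1.329
vertex -2.512 -0.031 -0.967
vertex -1.293 0.834 -0.318
endloop
endfacet
facet normal -0.279 0.796 -0.538
outer loop
vertex -1.293 0.834 -0.318
vertex -2.512 -0.031 -0.967
vertex -2.006 0.829 0.044
endloop
endfacet
facet normal 0.357 0.605 0.712
outer loop
vertex -1.293 0.834 -0.318
vertex -2.006 0.829 0.044
vertex -1.457 0.28 0.235
endloop
endfacet
facet normal -0.356 -0.605 -0.712
outer loop
vertex -2.512 -0.031 -0.967
vertex -1.963 -0.58 -0.775
vertex -2.677 -0.585 -0.414
endloop
endfacet
facet normal -0.911 0.393 0.122
outer loop
vertex -2.512 -0.031 -0.967
vertex -2.677 -0.585 -0.414
vertex -2.006 0.829 0.044
endloop
endfacet
facet normal -0.911 0.393 0.122
outer loop
vertex -2.006 0.829 0.044
vertex -2.677 -0.585 -0.414
vertex -2.171 0.275 0.597
endloop
endfacet
facet normal 0.357 0.605 0.712
outer loop
vertex -2.006 0.829 0.044
vertex -2.171 0.275 0.597
vertex -1.457 0.28 0.235
endloop
endfacet
facet normal -0.356 -0.605 -0.712
outer loop
vertex -2.677 -0.585 -0.414
vertex -1.963 -0.58 -0.775
vertex -2.127 -1.134 -0.222
endloop
endfacet
facet normal -0.633 -0.404 0.660
outer loop
vertex -2.677 -0.585 -0.414
vertex -2.127 -1.134 -0.222
vertex -2.171 0.275 0.597
endloop
endfacet
facet normal -0.633 -0.404 0.660
outer loop
vertex -2.171 0.275 0.597
vertex -2.127 -1.134 -0.222
vertex -1.621 -0.274 0.789
endloop
endfacet
facet normal 0.356 0.606 0.711
outer loop
vertex -2.171 0.275 0.597
vertex -1.621 -0.274 0.789
vertex -1.457 0.28 0.235
endloop
endfacet
facet normal -0.357 -0.605 -0.712
outer loop
vertex -2.127 -1.134 -0.222
vertex -1.963 -0.58 -0.775
vertex -1.414 -1.129 -0.584
endloop
endfacet
facet normal 0.279 -0.796 0.538
outer loop
vertex -2.127 -1.134 -0.222
vertex -1.414 -1.129 -0.584
vertex -1.621 -0.274 0.789
endloop
endfacet
facet normal 0.279 -0.796 0.538
outer loop
vertex -1.621 -0.274 0.789
vertex -1.414 -1.129 -0.584
vertex -0.908 -0.269 0.427
endloop
endfacet
facet normal 0.357 0.606 0.711
outer loop
vertex -1.621 -0.274 0.789
vertex -0.908 -0.269 0.427
vertex -1.457 0.28 0.235
endloop
endfacet
facet normal -0.357 -0.605 -0.712
outer loop
vertex -1.414 -1.129 -0.584
vertex -1.963 -0.58 -0.775
vertex -1.249 -0.575 -1.137
endloop
endfacet
facet normal 0.911 -0.393 -0.122
outer loop
vertex -1.414 -1.129 -0.584
vertex -1.249 -0.575 -1.137
vertex -0.908 -0.269 0.427
endloop
endfacet
facet normal 0.911 -0.393 -0.122
outer loop
vertex -0.908 -0.269 0.427
vertex -1.249 -0.575 -1.137
vertex -0.743 0.285 -0.126
endloop
endfacet
facet normal 0.356 0.605 0.712
outer loop
vertex -0.908 -0.269 0.427
vertex -0.743 0.285 -0.126
vertex -1.457 0.28 0.235
endloop
endfacet
facet normal 0.085 0.818 0.569
outer loop
vertex -3.827 0.843 0.235
vertex -3.42 0.281 0.982
vertex -2.817 0.707 0.279
endloop
endfacet
facet normal 0.138 0.983 -0.123
outer loop
vertex -3.827 0.843 0.235
vertex -2.817 0.707 0.279
vertex -3.299 0.662 -0.619
endloop
endfacet
facet normal -0.460 0.767 -0.447
outer loop
vertex -3.827 0.843 0.235
vertex -3.299 0.662 -0.619
vertex -4.2 0.208 -0.47
endloop
endfacet
facet normal -0.883 0.468 0.046
outer loop
vertex -3.827 0.843 0.235
vertex -4.2 0.208 -0.47
vertex -4.274 -0.028 0.519
endloop
endfacet
facet normal -0.546 0.499 0.673
outer loop
vertex -3.827 0.843 0.235
vertex -4.274 -0.028 0.519
vertex -3.42 0.281 0.982
endloop
endfacet
facet normal 0.683 0.613 -0.397
outer loop
vertex -3.299 0.662 -0.619
vertex -2.817 0.707 0.279
vertex -2.566 -0.012 -0.399
endloop
endfacet
facet normal 0.598 0.346 0.723
outer loop
vertex -2.817 0.707 0.279
vertex -3.42 0.281 0.982
vertex -2.64 -0.248 0.59
endloop
endfacet
facet normal -0.422 -0.168 0.891
outer loop
vertex -3.42 0.281 0.982
vertex -4.274 -0.028 0.519
vertex -3.541 -0.702 0.739
endloop
endfacet
facet normal -0.967 -0.220 -0.125
outer loop
vertex -4.274 -0.028 0.519
vertex -4.2 0.208 -0.47
vertex -4.023 -0.747 -0.159
endloop
endfacet
facet normal -0.285 0.263 -0.922
outer loop
vertex -4.2 0.208 -0.47
vertex -3.299 0.662 -0.619
vertex -3.42 -0.321 -0.862
endloop
endfacet
facet normal 0.883 -0.468 -0.046
outer loop
vertex -3.013 -0.883 -0.115
vertex -2.566 -0.012 -0.399
vertex -2.64 -0.248 0.59
endloop
endfacet
facet normal 0.460 -0.767 0.447
outer loop
vertex -3.013 -0.883 -0.115
vertex -2.64 -0.248 0.59
vertex -3.541 -0.702 0.739
endloop
endfacet
facet normal -0.138 -0.983 0.123
outer loop
vertex -3.013 -0.883 -0.115
vertex -3.541 -0.702 0.739
vertex -4.023 -0.747 -0.159
endloop
endfacet
facet normal -0.085 -0.818 -0.569
outer loop
vertex -3.013 -0.883 -0.115
vertex -4.023 -0.747 -0.159
vertex -3.42 -0.321 -0.862
endloop
endfacet
facet normal 0.546 -0.499 -0.673
outer loop
vertex -3.013 -0.883 -0.115
vertex -3.42 -0.321 -0.862
vertex -2.566 -0.012 -0.399
endloop
endfacet
facet normal 0.967 0.220 0.125
outer loop
vertex -2.64 -0.248 0.59
vertex -2.566 -0.012 -0.399
vertex -2.817 0.707 0.279
endloop
endfacet
facet normal 0.285 -0.263 0.922
outer loop
vertex -3.541 -0.702 0.739
vertex -2.64 -0.248 0.59
vertex -3.42 0.281 0.982
endloop
endfacet
facet normal -0.683 -0.613 0.397
outer loop
vertex -4.023 -0.747 -0.159
vertex -3.541 -0.702 0.739
vertex -4.274 -0.028 0.519
endloop
endfacet
facet normal -0.598 -0.346 -0.723
outer loop
vertex -3.42 -0.321 -0.862
vertex -4.023 -0.747 -0.159
vertex -4.2 0.208 -0.47
endloop
endfacet
facet normal 0.422 0.168 -0.891
outer loop
vertex -2.566 -0.012 -0.399
vertex -3.42 -0.321 -0.862
vertex -3.299 0.662 -0.619
endloop
endfacet

endsolid


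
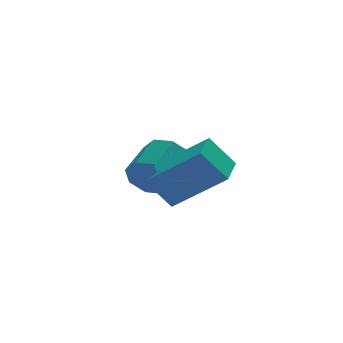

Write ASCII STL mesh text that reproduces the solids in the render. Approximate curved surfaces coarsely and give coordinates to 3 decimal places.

solid 
facet normal -0.650 0.459 -0.605
outer loop
vertex -4.544 -1.151 -2.931
vertex -3.867 0.007 -2.779
vertex -3.818 -1.443 -3.932
endloop
endfacet
facet normal -0.501 -0.858 -0.113
outer loop
vertex -2.453 -2.407 -2.661
vertex -4.544 -1.151 -2.931
vertex -3.818 -1.443 -3.932
endloop
endfacet
facet normal -0.650 0.459 -0.605
outer loop
vertex -3.818 -1.443 -3.932
vertex -3.867 0.007 -2.779
vertex -3.142 -0.285 -3.78
endloop
endfacet
facet normal 0.571 -0.230 -0.788
outer loop
vertex -3.142 -0.285 -3.78
vertex -2.453 -2.407 -2.661
vertex -3.818 -1.443 -3.932
endloop
endfacet
facet normal -0.571 0.230 0.788
outer loop
vertex -4.544 -1.151 -2.931
vertex -2.502 -0.957 -1.508
vertex -3.867 0.007 -2.779
endloop
endfacet
facet normal -0.501 -0.858 -0.112
outer loop
vertex -3.178 -2.115 -1.66
vertex -4.544 -1.151 -2.931
vertex -2.453 -2.407 -2.661
endloop
endfacet
facet normal -0.571 0.230 0.788
outer loop
vertex -3.178 -2.115 -1.66
vertex -2.502 -0.957 -1.508
vertex -4.544 -1.151 -2.931
endloop
endfacet
facet normal 0.501 0.858 0.113
outer loop
vertex -3.867 0.007 -2.779
vertex -2.502 -0.957 -1.508
vertex -3.142 -0.285 -3.78
endloop
endfacet
facet normal 0.571 -0.230 -0.788
outer loop
vertex -1.776 -1.249 -2.509
vertex -2.453 -2.407 -2.661
vertex -3.142 -0.285 -3.78
endloop
endfacet
facet normal 0.501 0.858 0.113
outer loop
vertex -3.142 -0.285 -3.78
vertex -2.502 -0.957 -1.508
vertex -1.776 -1.249 -2.509
endloop
endfacet
facet normal 0.650 -0.460 0.605
outer loop
vertex -1.776 -1.249 -2.509
vertex -3.178 -2.115 -1.66
vertex -2.453 -2.407 -2.661
endloop
endfacet
facet normal 0.650 -0.459 0.605
outer loop
vertex -2.502 -0.957 -1.508
vertex -3.178 -2.115 -1.66
vertex -1.776 -1.249 -2.509
endloop
endfacet
facet normal -0.638 -0.676 -0.369
outer loop
vertex -3.248 0.955 -4.347
vertex -3.688 0.993 -3.656
vertex -3.697 1.392 -4.372
endloop
endfacet
facet normal 0.285 0.240 -0.928
outer loop
vertex -3.248 0.955 -4.347
vertex -3.697 1.392 -4.372
vertex -2.331 1.93 -3.814
endloop
endfacet
facet normal 0.285 0.239 -0.928
outer loop
vertex -2.331 1.93 -3.814
vertex -3.697 1.392 -4.372
vertex -2.781 2.367 -3.84
endloop
endfacet
facet normal 0.636 0.677 0.370
outer loop
vertex -2.331 1.93 -3.814
vertex -2.781 2.367 -3.84
vertex -2.772 1.967 -3.124
endloop
endfacet
facet normal -0.636 -0.677 -0.369
outer loop
vertex -3.697 1.392 -4.372
vertex -3.688 0.993 -3.656
vertex -4.142 1.595 -3.978
endloop
endfacet
facet normal -0.305 0.661 -0.685
outer loop
vertex -3.697 1.392 -4.372
vertex -4.142 1.595 -3.978
vertex -2.781 2.367 -3.84
endloop
endfacet
facet normal -0.306 0.661 -0.685
outer loop
vertex -2.781 2.367 -3.84
vertex -4.142 1.595 -3.978
vertex -3.225 2.57 -3.446
endloop
endfacet
facet normal 0.637 0.676 0.370
outer loop
vertex -2.781 2.367 -3.84
vertex -3.225 2.57 -3.446
vertex -2.772 1.967 -3.124
endloop
endfacet
facet normal -0.636 -0.677 -0.370
outer loop
vertex -4.142 1.595 -3.978
vertex -3.688 0.993 -3.656
vertex -4.321 1.445 -3.396
endloop
endfacet
facet normal -0.717 0.696 -0.041
outer loop
vertex -4.142 1.595 -3.978
vertex -4.321 1.445 -3.396
vertex -3.225 2.57 -3.446
endloop
endfacet
facet normal -0.717 0.696 -0.041
outer loop
vertex -3.225 2.57 -3.446
vertex -4.321 1.445 -3.396
vertex -3.404 2.42 -2.864
endloop
endfacet
facet normal 0.637 0.676 0.370
outer loop
vertex -3.225 2.57 -3.446
vertex -3.404 2.42 -2.864
vertex -2.772 1.967 -3.124
endloop
endfacet
facet normal -0.636 -0.677 -0.370
outer loop
vertex -4.321 1.445 -3.396
vertex -3.688 0.993 -3.656
vertex -4.129 1.03 -2.966
endloop
endfacet
facet normal -0.708 0.323 0.628
outer loop
vertex -4.321 1.445 -3.396
vertex -4.129 1.03 -2.966
vertex -3.404 2.42 -2.864
endloop
endfacet
facet normal -0.709 0.324 0.627
outer loop
vertex -3.404 2.42 -2.864
vertex -4.129 1.03 -2.966
vertex -3.212 2.005 -2.433
endloop
endfacet
facet normal 0.637 0.677 0.368
outer loop
vertex -3.404 2.42 -2.864
vertex -3.212 2.005 -2.433
vertex -2.772 1.967 -3.124
endloop
endfacet
facet normal -0.636 -0.677 -0.370
outer loop
vertex -4.129 1.03 -2.966
vertex -3.688 0.993 -3.656
vertex -3.679 0.593 -2.94
endloop
endfacet
facet normal -0.286 -0.239 0.928
outer loop
vertex -4.129 1.03 -2.966
vertex -3.679 0.593 -2.94
vertex -3.212 2.005 -2.433
endloop
endfacet
facet normal -0.285 -0.239 0.928
outer loop
vertex -3.212 2.005 -2.433
vertex -3.679 0.593 -2.94
vertex -2.763 1.568 -2.408
endloop
endfacet
facet normal 0.638 0.676 0.369
outer loop
vertex -3.212 2.005 -2.433
vertex -2.763 1.568 -2.408
vertex -2.772 1.967 -3.124
endloop
endfacet
facet normal -0.637 -0.676 -0.370
outer loop
vertex -3.679 0.593 -2.94
vertex -3.688 0.993 -3.656
vertex -3.235 0.39 -3.334
endloop
endfacet
facet normal 0.306 -0.661 0.685
outer loop
vertex -3.679 0.593 -2.94
vertex -3.235 0.39 -3.334
vertex -2.763 1.568 -2.408
endloop
endfacet
facet normal 0.305 -0.661 0.685
outer loop
vertex -2.763 1.568 -2.408
vertex -3.235 0.39 -3.334
vertex -2.318 1.365 -2.802
endloop
endfacet
facet normal 0.636 0.677 0.369
outer loop
vertex -2.763 1.568 -2.408
vertex -2.318 1.365 -2.802
vertex -2.772 1.967 -3.124
endloop
endfacet
facet normal -0.637 -0.676 -0.370
outer loop
vertex -3.235 0.39 -3.334
vertex -3.688 0.993 -3.656
vertex -3.056 0.54 -3.916
endloop
endfacet
facet normal 0.717 -0.696 0.041
outer loop
vertex -3.235 0.39 -3.334
vertex -3.056 0.54 -3.916
vertex -2.318 1.365 -2.802
endloop
endfacet
facet normal 0.717 -0.696 0.041
outer loop
vertex -2.318 1.365 -2.802
vertex -3.056 0.54 -3.916
vertex -2.139 1.515 -3.384
endloop
endfacet
facet normal 0.636 0.677 0.370
outer loop
vertex -2.318 1.365 -2.802
vertex -2.139 1.515 -3.384
vertex -2.772 1.967 -3.124
endloop
endfacet
facet normal -0.637 -0.677 -0.368
outer loop
vertex -3.056 0.54 -3.916
vertex -3.688 0.993 -3.656
vertex -3.248 0.955 -4.347
endloop
endfacet
facet normal 0.708 -0.324 -0.627
outer loop
vertex -3.056 0.54 -3.916
vertex -3.248 0.955 -4.347
vertex -2.139 1.515 -3.384
endloop
endfacet
facet normal 0.708 -0.323 -0.628
outer loop
vertex -2.139 1.515 -3.384
vertex -3.248 0.955 -4.347
vertex -2.331 1.93 -3.814
endloop
endfacet
facet normal 0.636 0.677 0.370
outer loop
vertex -2.139 1.515 -3.384
vertex -2.331 1.93 -3.814
vertex -2.772 1.967 -3.124
endloop
endfacet

endsolid


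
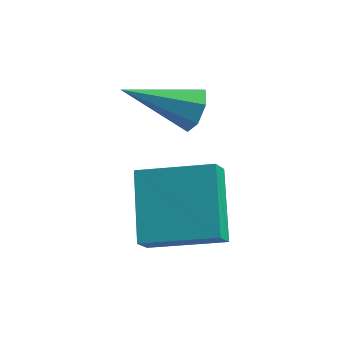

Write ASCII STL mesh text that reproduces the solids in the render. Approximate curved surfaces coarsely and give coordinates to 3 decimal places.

solid 
facet normal -0.967 -0.096 -0.235
outer loop
vertex -3.621 -1.67 1.693
vertex -3.489 -1.169 0.945
vertex -3.183 -3.411 0.604
endloop
endfacet
facet normal -0.146 -0.551 0.822
outer loop
vertex -1.171 -3.211 1.095
vertex -3.621 -1.67 1.693
vertex -3.183 -3.411 0.604
endloop
endfacet
facet normal -0.967 -0.096 -0.236
outer loop
vertex -3.183 -3.411 0.604
vertex -3.489 -1.169 0.945
vertex -3.05 -2.91 -0.144
endloop
endfacet
facet normal 0.209 -0.829 -0.518
outer loop
vertex -3.05 -2.91 -0.144
vertex -1.171 -3.211 1.095
vertex -3.183 -3.411 0.604
endloop
endfacet
facet normal -0.209 0.829 0.518
outer loop
vertex -3.621 -1.67 1.693
vertex -1.477 -0.969 1.436
vertex -3.489 -1.169 0.945
endloop
endfacet
facet normal -0.146 -0.551 0.822
outer loop
vertex -1.61 -1.47 2.184
vertex -3.621 -1.67 1.693
vertex -1.171 -3.211 1.095
endloop
endfacet
facet normal -0.209 0.829 0.518
outer loop
vertex -1.61 -1.47 2.184
vertex -1.477 -0.969 1.436
vertex -3.621 -1.67 1.693
endloop
endfacet
facet normal 0.146 0.551 -0.822
outer loop
vertex -3.489 -1.169 0.945
vertex -1.477 -0.969 1.436
vertex -3.05 -2.91 -0.144
endloop
endfacet
facet normal 0.209 -0.829 -0.518
outer loop
vertex -1.039 -2.71 0.347
vertex -1.171 -3.211 1.095
vertex -3.05 -2.91 -0.144
endloop
endfacet
facet normal 0.146 0.551 -0.822
outer loop
vertex -3.05 -2.91 -0.144
vertex -1.477 -0.969 1.436
vertex -1.039 -2.71 0.347
endloop
endfacet
facet normal 0.967 0.097 0.235
outer loop
vertex -1.039 -2.71 0.347
vertex -1.61 -1.47 2.184
vertex -1.171 -3.211 1.095
endloop
endfacet
facet normal 0.967 0.096 0.236
outer loop
vertex -1.477 -0.969 1.436
vertex -1.61 -1.47 2.184
vertex -1.039 -2.71 0.347
endloop
endfacet
facet normal 0.878 0.198 -0.435
outer loop
vertex -2.028 -0.582 3.635
vertex -2.348 -0.32 3.108
vertex -2.141 -0.013 3.666
endloop
endfacet
facet normal 0.169 -0.020 0.985
outer loop
vertex -2.028 -0.582 3.635
vertex -2.141 -0.013 3.666
vertex -4.132 -0.72 3.992
endloop
endfacet
facet normal 0.878 0.198 -0.435
outer loop
vertex -2.141 -0.013 3.666
vertex -2.348 -0.32 3.108
vertex -2.41 0.326 3.277
endloop
endfacet
facet normal -0.133 0.700 0.702
outer loop
vertex -2.141 -0.013 3.666
vertex -2.41 0.326 3.277
vertex -4.132 -0.72 3.992
endloop
endfacet
facet normal 0.878 0.198 -0.435
outer loop
vertex -2.41 0.326 3.277
vertex -2.348 -0.32 3.108
vertex -2.632 0.178 2.761
endloop
endfacet
facet normal -0.525 0.851 -0.018
outer loop
vertex -2.41 0.326 3.277
vertex -2.632 0.178 2.761
vertex -4.132 -0.72 3.992
endloop
endfacet
facet normal 0.878 0.197 -0.436
outer loop
vertex -2.632 0.178 2.761
vertex -2.348 -0.32 3.108
vertex -2.641 -0.345 2.506
endloop
endfacet
facet normal -0.708 0.319 -0.630
outer loop
vertex -2.632 0.178 2.761
vertex -2.641 -0.345 2.506
vertex -4.132 -0.72 3.992
endloop
endfacet
facet normal 0.878 0.196 -0.436
outer loop
vertex -2.641 -0.345 2.506
vertex -2.348 -0.32 3.108
vertex -2.43 -0.848 2.705
endloop
endfacet
facet normal -0.547 -0.496 -0.674
outer loop
vertex -2.641 -0.345 2.506
vertex -2.43 -0.848 2.705
vertex -4.132 -0.72 3.992
endloop
endfacet
facet normal 0.878 0.196 -0.436
outer loop
vertex -2.43 -0.848 2.705
vertex -2.348 -0.32 3.108
vertex -2.157 -0.954 3.207
endloop
endfacet
facet normal -0.163 -0.980 -0.118
outer loop
vertex -2.43 -0.848 2.705
vertex -2.157 -0.954 3.207
vertex -4.132 -0.72 3.992
endloop
endfacet
facet normal 0.878 0.197 -0.436
outer loop
vertex -2.157 -0.954 3.207
vertex -2.348 -0.32 3.108
vertex -2.028 -0.582 3.635
endloop
endfacet
facet normal 0.156 -0.768 0.621
outer loop
vertex -2.157 -0.954 3.207
vertex -2.028 -0.582 3.635
vertex -4.132 -0.72 3.992
endloop
endfacet

endsolid


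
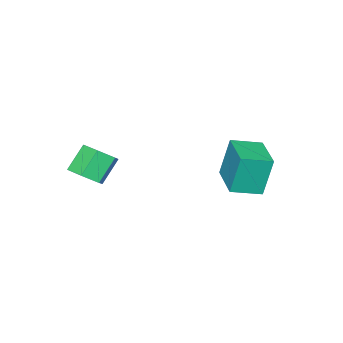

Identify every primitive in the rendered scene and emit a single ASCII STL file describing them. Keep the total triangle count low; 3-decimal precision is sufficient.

solid 
facet normal 0.671 -0.020 -0.741
outer loop
vertex 3.463 -2.915 0.705
vertex 2.989 -2.462 0.264
vertex 3.525 -2.129 0.74
endloop
endfacet
facet normal 0.738 -0.088 0.669
outer loop
vertex 3.463 -2.915 0.705
vertex 3.525 -2.129 0.74
vertex 2.585 -2.891 1.676
endloop
endfacet
facet normal 0.738 -0.088 0.669
outer loop
vertex 2.585 -2.891 1.676
vertex 3.525 -2.129 0.74
vertex 2.646 -2.104 1.712
endloop
endfacet
facet normal -0.671 0.018 0.741
outer loop
vertex 2.585 -2.891 1.676
vertex 2.646 -2.104 1.712
vertex 2.111 -2.438 1.236
endloop
endfacet
facet normal 0.670 -0.018 -0.742
outer loop
vertex 3.525 -2.129 0.74
vertex 2.989 -2.462 0.264
vertex 3.05 -1.675 0.3
endloop
endfacet
facet normal 0.436 0.819 0.374
outer loop
vertex 3.525 -2.129 0.74
vertex 3.05 -1.675 0.3
vertex 2.646 -2.104 1.712
endloop
endfacet
facet normal 0.435 0.819 0.373
outer loop
vertex 2.646 -2.104 1.712
vertex 3.05 -1.675 0.3
vertex 2.172 -1.651 1.271
endloop
endfacet
facet normal -0.671 0.019 0.741
outer loop
vertex 2.646 -2.104 1.712
vertex 2.172 -1.651 1.271
vertex 2.111 -2.438 1.236
endloop
endfacet
facet normal 0.671 -0.018 -0.741
outer loop
vertex 3.05 -1.675 0.3
vertex 2.989 -2.462 0.264
vertex 2.515 -2.009 -0.176
endloop
endfacet
facet normal -0.302 0.906 -0.296
outer loop
vertex 3.05 -1.675 0.3
vertex 2.515 -2.009 -0.176
vertex 2.172 -1.651 1.271
endloop
endfacet
facet normal -0.302 0.906 -0.296
outer loop
vertex 2.172 -1.651 1.271
vertex 2.515 -2.009 -0.176
vertex 1.637 -1.985 0.795
endloop
endfacet
facet normal -0.671 0.019 0.741
outer loop
vertex 2.172 -1.651 1.271
vertex 1.637 -1.985 0.795
vertex 2.111 -2.438 1.236
endloop
endfacet
facet normal 0.671 -0.018 -0.741
outer loop
vertex 2.515 -2.009 -0.176
vertex 2.989 -2.462 0.264
vertex 2.454 -2.796 -0.212
endloop
endfacet
facet normal -0.738 0.088 -0.669
outer loop
vertex 2.515 -2.009 -0.176
vertex 2.454 -2.796 -0.212
vertex 1.637 -1.985 0.795
endloop
endfacet
facet normal -0.738 0.088 -0.669
outer loop
vertex 1.637 -1.985 0.795
vertex 2.454 -2.796 -0.212
vertex 1.575 -2.771 0.76
endloop
endfacet
facet normal -0.671 0.020 0.741
outer loop
vertex 1.637 -1.985 0.795
vertex 1.575 -2.771 0.76
vertex 2.111 -2.438 1.236
endloop
endfacet
facet normal 0.671 -0.019 -0.741
outer loop
vertex 2.454 -2.796 -0.212
vertex 2.989 -2.462 0.264
vertex 2.928 -3.249 0.229
endloop
endfacet
facet normal -0.436 -0.819 -0.373
outer loop
vertex 2.454 -2.796 -0.212
vertex 2.928 -3.249 0.229
vertex 1.575 -2.771 0.76
endloop
endfacet
facet normal -0.436 -0.819 -0.374
outer loop
vertex 1.575 -2.771 0.76
vertex 2.928 -3.249 0.229
vertex 2.05 -3.225 1.2
endloop
endfacet
facet normal -0.670 0.018 0.742
outer loop
vertex 1.575 -2.771 0.76
vertex 2.05 -3.225 1.2
vertex 2.111 -2.438 1.236
endloop
endfacet
facet normal 0.671 -0.019 -0.741
outer loop
vertex 2.928 -3.249 0.229
vertex 2.989 -2.462 0.264
vertex 3.463 -2.915 0.705
endloop
endfacet
facet normal 0.302 -0.906 0.296
outer loop
vertex 2.928 -3.249 0.229
vertex 3.463 -2.915 0.705
vertex 2.05 -3.225 1.2
endloop
endfacet
facet normal 0.302 -0.906 0.296
outer loop
vertex 2.05 -3.225 1.2
vertex 3.463 -2.915 0.705
vertex 2.585 -2.891 1.676
endloop
endfacet
facet normal -0.671 0.018 0.741
outer loop
vertex 2.05 -3.225 1.2
vertex 2.585 -2.891 1.676
vertex 2.111 -2.438 1.236
endloop
endfacet
facet normal -0.609 -0.793 -0.025
outer loop
vertex -1.817 0.647 1.306
vertex -2.831 1.436 1.001
vertex -1.461 0.429 -0.445
endloop
endfacet
facet normal 0.768 -0.597 0.231
outer loop
vertex -0.389 1.824 -0.401
vertex -1.817 0.647 1.306
vertex -1.461 0.429 -0.445
endloop
endfacet
facet normal -0.609 -0.793 -0.025
outer loop
vertex -1.461 0.429 -0.445
vertex -2.831 1.436 1.001
vertex -2.475 1.217 -0.75
endloop
endfacet
facet normal 0.198 -0.122 -0.973
outer loop
vertex -2.475 1.217 -0.75
vertex -0.389 1.824 -0.401
vertex -1.461 0.429 -0.445
endloop
endfacet
facet normal -0.198 0.121 0.973
outer loop
vertex -1.817 0.647 1.306
vertex -1.759 2.831 1.045
vertex -2.831 1.436 1.001
endloop
endfacet
facet normal 0.768 -0.597 0.231
outer loop
vertex -0.745 2.043 1.35
vertex -1.817 0.647 1.306
vertex -0.389 1.824 -0.401
endloop
endfacet
facet normal -0.198 0.121 0.973
outer loop
vertex -0.745 2.043 1.35
vertex -1.759 2.831 1.045
vertex -1.817 0.647 1.306
endloop
endfacet
facet normal -0.768 0.597 -0.231
outer loop
vertex -2.831 1.436 1.001
vertex -1.759 2.831 1.045
vertex -2.475 1.217 -0.75
endloop
endfacet
facet normal 0.198 -0.121 -0.973
outer loop
vertex -1.403 2.613 -0.706
vertex -0.389 1.824 -0.401
vertex -2.475 1.217 -0.75
endloop
endfacet
facet normal -0.768 0.597 -0.231
outer loop
vertex -2.475 1.217 -0.75
vertex -1.759 2.831 1.045
vertex -1.403 2.613 -0.706
endloop
endfacet
facet normal 0.609 0.793 0.025
outer loop
vertex -1.403 2.613 -0.706
vertex -0.745 2.043 1.35
vertex -0.389 1.824 -0.401
endloop
endfacet
facet normal 0.609 0.793 0.025
outer loop
vertex -1.759 2.831 1.045
vertex -0.745 2.043 1.35
vertex -1.403 2.613 -0.706
endloop
endfacet

endsolid


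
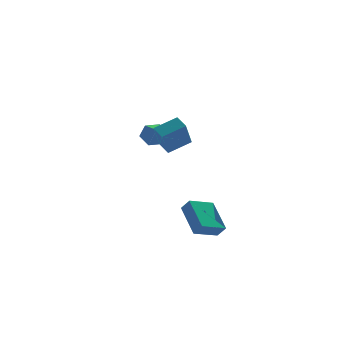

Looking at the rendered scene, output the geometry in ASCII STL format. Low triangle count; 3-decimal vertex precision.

solid 
facet normal 0.236 0.785 -0.574
outer loop
vertex -0.872 4.083 2.037
vertex -1.694 4.291 1.984
vertex -1.216 4.606 2.611
endloop
endfacet
facet normal 0.712 -0.251 0.656
outer loop
vertex -0.872 4.083 2.037
vertex -1.216 4.606 2.611
vertex -2.086 2.989 2.936
endloop
endfacet
facet normal 0.236 0.784 -0.574
outer loop
vertex -1.216 4.606 2.611
vertex -1.694 4.291 1.984
vertex -2.038 4.815 2.558
endloop
endfacet
facet normal -0.012 0.203 0.979
outer loop
vertex -1.216 4.606 2.611
vertex -2.038 4.815 2.558
vertex -2.086 2.989 2.936
endloop
endfacet
facet normal 0.236 0.784 -0.574
outer loop
vertex -2.038 4.815 2.558
vertex -1.694 4.291 1.984
vertex -2.517 4.499 1.93
endloop
endfacet
facet normal -0.820 0.137 0.556
outer loop
vertex -2.038 4.815 2.558
vertex -2.517 4.499 1.93
vertex -2.086 2.989 2.936
endloop
endfacet
facet normal 0.236 0.784 -0.574
outer loop
vertex -2.517 4.499 1.93
vertex -1.694 4.291 1.984
vertex -2.173 3.975 1.356
endloop
endfacet
facet normal -0.903 -0.385 -0.190
outer loop
vertex -2.517 4.499 1.93
vertex -2.173 3.975 1.356
vertex -2.086 2.989 2.936
endloop
endfacet
facet normal 0.235 0.784 -0.574
outer loop
vertex -2.173 3.975 1.356
vertex -1.694 4.291 1.984
vertex -1.35 3.767 1.409
endloop
endfacet
facet normal -0.179 -0.839 -0.514
outer loop
vertex -2.173 3.975 1.356
vertex -1.35 3.767 1.409
vertex -2.086 2.989 2.936
endloop
endfacet
facet normal 0.235 0.784 -0.574
outer loop
vertex -1.35 3.767 1.409
vertex -1.694 4.291 1.984
vertex -0.872 4.083 2.037
endloop
endfacet
facet normal 0.629 -0.772 -0.090
outer loop
vertex -1.35 3.767 1.409
vertex -0.872 4.083 2.037
vertex -2.086 2.989 2.936
endloop
endfacet
facet normal -0.351 -0.400 0.847
outer loop
vertex -1.865 0.521 4.842
vertex -3.277 0.51 4.252
vertex -1.717 -0.322 4.505
endloop
endfacet
facet normal 0.923 0.008 0.386
outer loop
vertex -1.023 0.47 2.828
vertex -1.865 0.521 4.842
vertex -1.717 -0.322 4.505
endloop
endfacet
facet normal -0.351 -0.400 0.847
outer loop
vertex -1.717 -0.322 4.505
vertex -3.277 0.51 4.252
vertex -3.129 -0.333 3.915
endloop
endfacet
facet normal 0.160 -0.917 -0.367
outer loop
vertex -3.129 -0.333 3.915
vertex -1.023 0.47 2.828
vertex -1.717 -0.322 4.505
endloop
endfacet
facet normal -0.160 0.917 0.367
outer loop
vertex -1.865 0.521 4.842
vertex -2.583 1.302 2.575
vertex -3.277 0.51 4.252
endloop
endfacet
facet normal 0.923 0.008 0.386
outer loop
vertex -1.171 1.313 3.165
vertex -1.865 0.521 4.842
vertex -1.023 0.47 2.828
endloop
endfacet
facet normal -0.160 0.917 0.367
outer loop
vertex -1.171 1.313 3.165
vertex -2.583 1.302 2.575
vertex -1.865 0.521 4.842
endloop
endfacet
facet normal -0.923 -0.008 -0.386
outer loop
vertex -3.277 0.51 4.252
vertex -2.583 1.302 2.575
vertex -3.129 -0.333 3.915
endloop
endfacet
facet normal 0.160 -0.917 -0.367
outer loop
vertex -2.435 0.459 2.238
vertex -1.023 0.47 2.828
vertex -3.129 -0.333 3.915
endloop
endfacet
facet normal -0.923 -0.008 -0.386
outer loop
vertex -3.129 -0.333 3.915
vertex -2.583 1.302 2.575
vertex -2.435 0.459 2.238
endloop
endfacet
facet normal 0.351 0.400 -0.847
outer loop
vertex -2.435 0.459 2.238
vertex -1.171 1.313 3.165
vertex -1.023 0.47 2.828
endloop
endfacet
facet normal 0.351 0.400 -0.847
outer loop
vertex -2.583 1.302 2.575
vertex -1.171 1.313 3.165
vertex -2.435 0.459 2.238
endloop
endfacet
facet normal -0.385 0.469 -0.795
outer loop
vertex -2.778 -2.157 -0.812
vertex -1.265 -1.893 -1.388
vertex -2.858 -4.033 -1.88
endloop
endfacet
facet normal -0.922 -0.161 0.351
outer loop
vertex -2.535 -4.427 -1.212
vertex -2.778 -2.157 -0.812
vertex -2.858 -4.033 -1.88
endloop
endfacet
facet normal -0.385 0.469 -0.795
outer loop
vertex -2.858 -4.033 -1.88
vertex -1.265 -1.893 -1.388
vertex -1.345 -3.769 -2.456
endloop
endfacet
facet normal -0.037 -0.868 -0.494
outer loop
vertex -1.345 -3.769 -2.456
vertex -2.535 -4.427 -1.212
vertex -2.858 -4.033 -1.88
endloop
endfacet
facet normal 0.037 0.868 0.494
outer loop
vertex -2.778 -2.157 -0.812
vertex -0.942 -2.287 -0.72
vertex -1.265 -1.893 -1.388
endloop
endfacet
facet normal -0.922 -0.161 0.351
outer loop
vertex -2.455 -2.551 -0.144
vertex -2.778 -2.157 -0.812
vertex -2.535 -4.427 -1.212
endloop
endfacet
facet normal 0.037 0.868 0.494
outer loop
vertex -2.455 -2.551 -0.144
vertex -0.942 -2.287 -0.72
vertex -2.778 -2.157 -0.812
endloop
endfacet
facet normal 0.922 0.161 -0.351
outer loop
vertex -1.265 -1.893 -1.388
vertex -0.942 -2.287 -0.72
vertex -1.345 -3.769 -2.456
endloop
endfacet
facet normal -0.037 -0.868 -0.494
outer loop
vertex -1.022 -4.163 -1.788
vertex -2.535 -4.427 -1.212
vertex -1.345 -3.769 -2.456
endloop
endfacet
facet normal 0.922 0.161 -0.351
outer loop
vertex -1.345 -3.769 -2.456
vertex -0.942 -2.287 -0.72
vertex -1.022 -4.163 -1.788
endloop
endfacet
facet normal 0.385 -0.469 0.795
outer loop
vertex -1.022 -4.163 -1.788
vertex -2.455 -2.551 -0.144
vertex -2.535 -4.427 -1.212
endloop
endfacet
facet normal 0.385 -0.469 0.795
outer loop
vertex -0.942 -2.287 -0.72
vertex -2.455 -2.551 -0.144
vertex -1.022 -4.163 -1.788
endloop
endfacet

endsolid


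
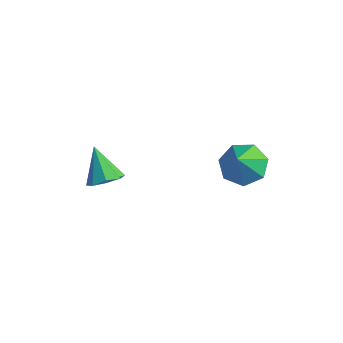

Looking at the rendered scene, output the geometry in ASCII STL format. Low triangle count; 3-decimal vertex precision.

solid 
facet normal 0.596 -0.196 -0.779
outer loop
vertex -2.643 -2.416 -1.955
vertex -3.03 -3.068 -2.087
vertex -3.097 -2.338 -2.322
endloop
endfacet
facet normal -0.035 0.968 0.248
outer loop
vertex -2.643 -2.416 -1.955
vertex -3.097 -2.338 -2.322
vertex -3.99 -2.752 -0.833
endloop
endfacet
facet normal 0.597 -0.196 -0.778
outer loop
vertex -3.097 -2.338 -2.322
vertex -3.03 -3.068 -2.087
vertex -3.512 -2.688 -2.552
endloop
endfacet
facet normal -0.594 0.793 -0.136
outer loop
vertex -3.097 -2.338 -2.322
vertex -3.512 -2.688 -2.552
vertex -3.99 -2.752 -0.833
endloop
endfacet
facet normal 0.596 -0.197 -0.779
outer loop
vertex -3.512 -2.688 -2.552
vertex -3.03 -3.068 -2.087
vertex -3.645 -3.261 -2.509
endloop
endfacet
facet normal -0.946 0.200 -0.256
outer loop
vertex -3.512 -2.688 -2.552
vertex -3.645 -3.261 -2.509
vertex -3.99 -2.752 -0.833
endloop
endfacet
facet normal 0.596 -0.197 -0.778
outer loop
vertex -3.645 -3.261 -2.509
vertex -3.03 -3.068 -2.087
vertex -3.417 -3.721 -2.218
endloop
endfacet
facet normal -0.885 -0.464 -0.041
outer loop
vertex -3.645 -3.261 -2.509
vertex -3.417 -3.721 -2.218
vertex -3.99 -2.752 -0.833
endloop
endfacet
facet normal 0.596 -0.197 -0.779
outer loop
vertex -3.417 -3.721 -2.218
vertex -3.03 -3.068 -2.087
vertex -2.963 -3.798 -1.851
endloop
endfacet
facet normal -0.446 -0.810 0.382
outer loop
vertex -3.417 -3.721 -2.218
vertex -2.963 -3.798 -1.851
vertex -3.99 -2.752 -0.833
endloop
endfacet
facet normal 0.597 -0.197 -0.778
outer loop
vertex -2.963 -3.798 -1.851
vertex -3.03 -3.068 -2.087
vertex -2.548 -3.448 -1.621
endloop
endfacet
facet normal 0.112 -0.635 0.765
outer loop
vertex -2.963 -3.798 -1.851
vertex -2.548 -3.448 -1.621
vertex -3.99 -2.752 -0.833
endloop
endfacet
facet normal 0.597 -0.197 -0.778
outer loop
vertex -2.548 -3.448 -1.621
vertex -3.03 -3.068 -2.087
vertex -2.415 -2.876 -1.664
endloop
endfacet
facet normal 0.464 -0.041 0.885
outer loop
vertex -2.548 -3.448 -1.621
vertex -2.415 -2.876 -1.664
vertex -3.99 -2.752 -0.833
endloop
endfacet
facet normal 0.597 -0.197 -0.778
outer loop
vertex -2.415 -2.876 -1.664
vertex -3.03 -3.068 -2.087
vertex -2.643 -2.416 -1.955
endloop
endfacet
facet normal 0.403 0.624 0.670
outer loop
vertex -2.415 -2.876 -1.664
vertex -2.643 -2.416 -1.955
vertex -3.99 -2.752 -0.833
endloop
endfacet
facet normal -0.279 0.542 -0.793
outer loop
vertex 0.115 1.295 -3.346
vertex -0.455 1.876 -2.748
vertex 0.514 1.998 -3.006
endloop
endfacet
facet normal 0.874 -0.486 -0.020
outer loop
vertex 0.115 1.295 -3.346
vertex 0.514 1.998 -3.006
vertex -0.005 1.004 -1.472
endloop
endfacet
facet normal -0.279 0.542 -0.793
outer loop
vertex 0.514 1.998 -3.006
vertex -0.455 1.876 -2.748
vertex 0.183 2.609 -2.472
endloop
endfacet
facet normal 0.906 0.142 0.399
outer loop
vertex 0.514 1.998 -3.006
vertex 0.183 2.609 -2.472
vertex -0.005 1.004 -1.472
endloop
endfacet
facet normal -0.280 0.542 -0.792
outer loop
vertex 0.183 2.609 -2.472
vertex -0.455 1.876 -2.748
vertex -0.628 2.668 -2.145
endloop
endfacet
facet normal 0.360 0.463 0.810
outer loop
vertex 0.183 2.609 -2.472
vertex -0.628 2.668 -2.145
vertex -0.005 1.004 -1.472
endloop
endfacet
facet normal -0.280 0.542 -0.792
outer loop
vertex -0.628 2.668 -2.145
vertex -0.455 1.876 -2.748
vertex -1.309 2.131 -2.272
endloop
endfacet
facet normal -0.353 0.234 0.906
outer loop
vertex -0.628 2.668 -2.145
vertex -1.309 2.131 -2.272
vertex -0.005 1.004 -1.472
endloop
endfacet
facet normal -0.279 0.543 -0.792
outer loop
vertex -1.309 2.131 -2.272
vertex -0.455 1.876 -2.748
vertex -1.347 1.402 -2.758
endloop
endfacet
facet normal -0.697 -0.372 0.613
outer loop
vertex -1.309 2.131 -2.272
vertex -1.347 1.402 -2.758
vertex -0.005 1.004 -1.472
endloop
endfacet
facet normal -0.279 0.542 -0.792
outer loop
vertex -1.347 1.402 -2.758
vertex -0.455 1.876 -2.748
vertex -0.713 1.03 -3.236
endloop
endfacet
facet normal -0.412 -0.898 0.152
outer loop
vertex -1.347 1.402 -2.758
vertex -0.713 1.03 -3.236
vertex -0.005 1.004 -1.472
endloop
endfacet
facet normal -0.279 0.542 -0.793
outer loop
vertex -0.713 1.03 -3.236
vertex -0.455 1.876 -2.748
vertex 0.115 1.295 -3.346
endloop
endfacet
facet normal 0.287 -0.949 -0.129
outer loop
vertex -0.713 1.03 -3.236
vertex 0.115 1.295 -3.346
vertex -0.005 1.004 -1.472
endloop
endfacet

endsolid
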